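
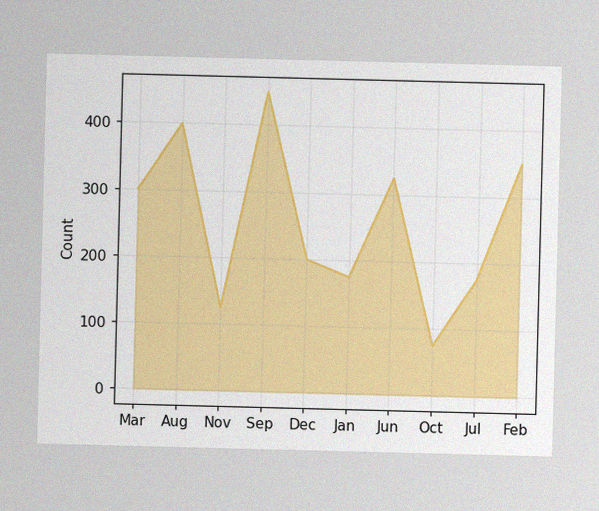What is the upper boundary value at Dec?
The image has some photo noise and uneven lighting. At Dec the upper boundary is at 200.

200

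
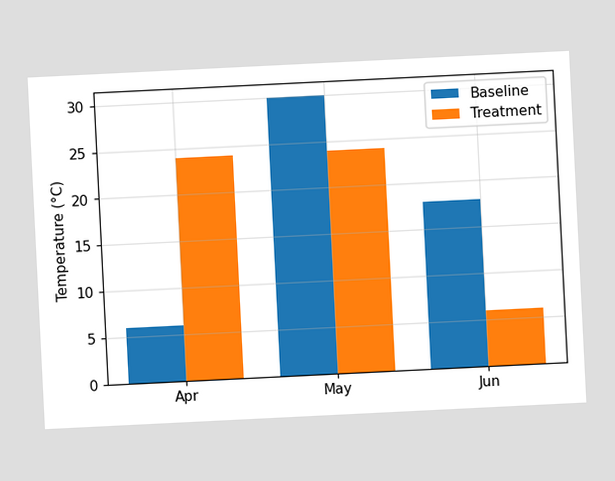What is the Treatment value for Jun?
The chart is tilted about 3° counter-clockwise. The Treatment bar at Jun reaches 6°C on the y-axis.

6°C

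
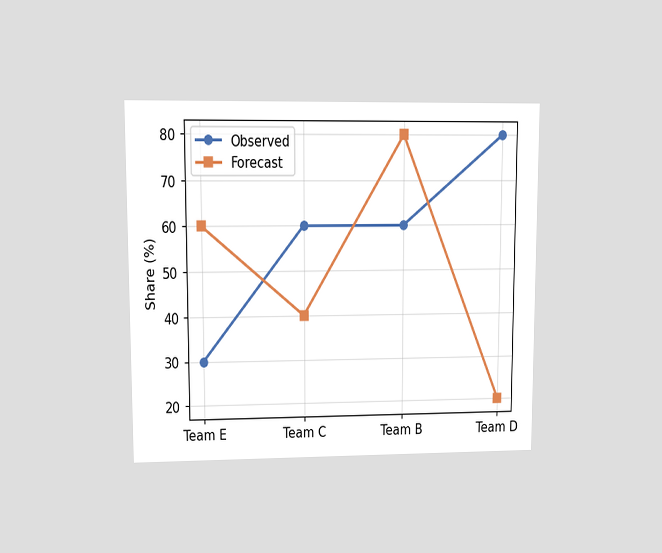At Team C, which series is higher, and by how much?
Observed, by 20%

The chart is viewed at a slight angle. At Team C, Observed sits above the other line by 20%.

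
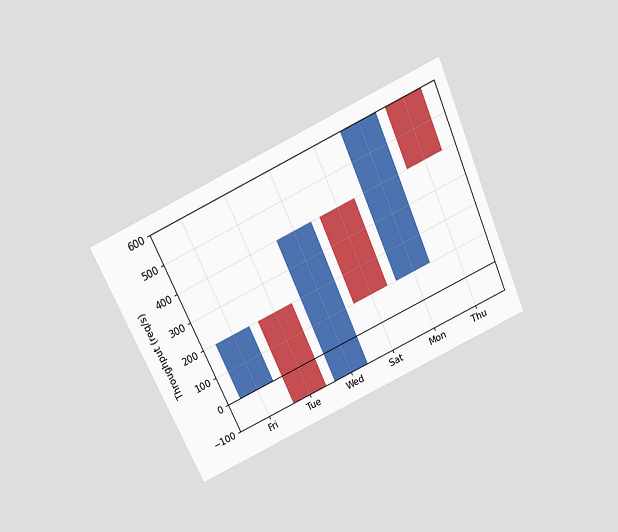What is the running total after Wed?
The chart is tilted about 25° counter-clockwise and viewed slightly from above. After Wed the running total reaches 400req/s.

400req/s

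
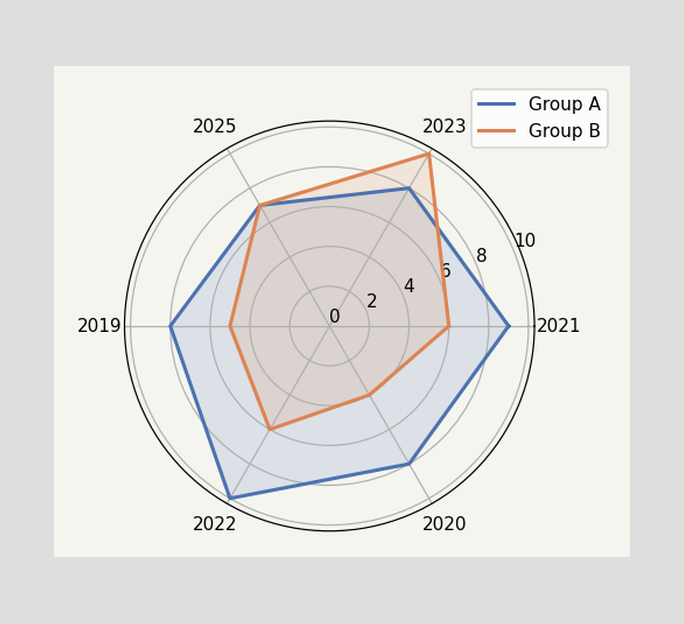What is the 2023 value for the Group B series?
On the 2023 axis, Group B reaches 10.

10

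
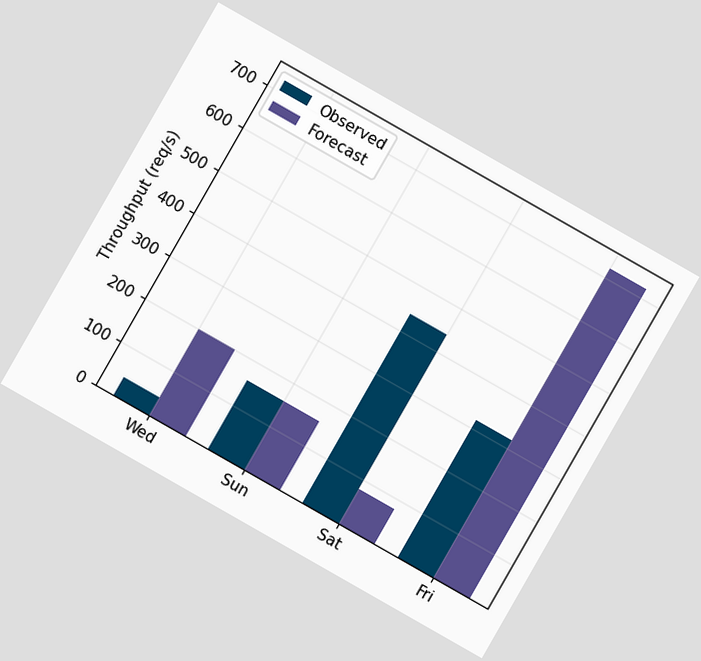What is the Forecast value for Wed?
200req/s

The chart is tilted about 30° clockwise. The Forecast bar at Wed reaches 200req/s on the y-axis.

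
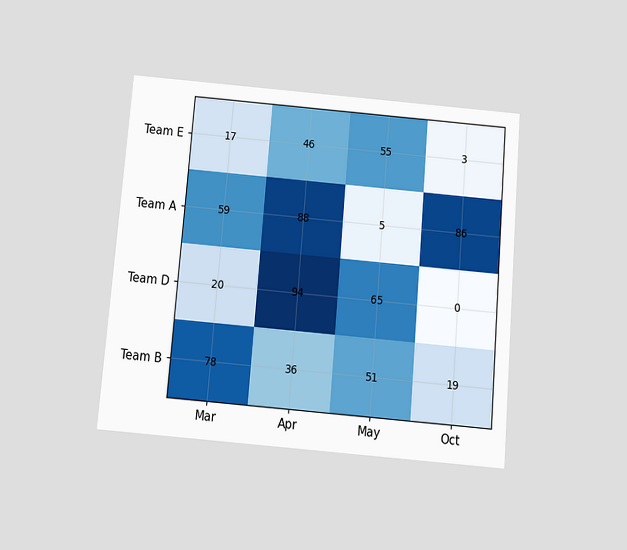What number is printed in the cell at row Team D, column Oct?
0

The chart is tilted about 5° clockwise and viewed slightly from below. The (Team D, Oct) cell reads 0.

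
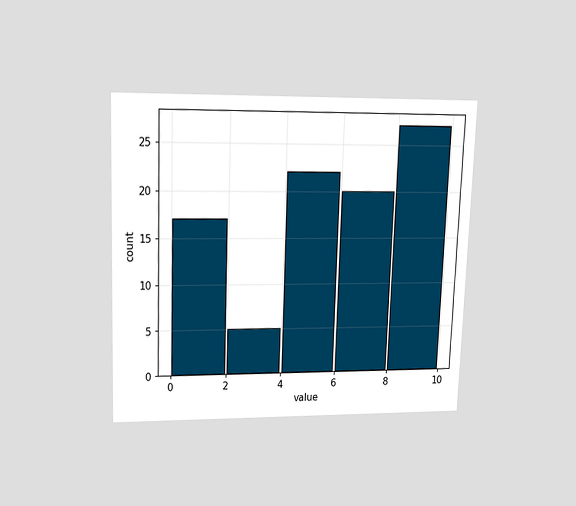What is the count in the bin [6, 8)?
20

The chart is tilted about 2° clockwise and viewed slightly from above. The [6, 8) bin has height 20.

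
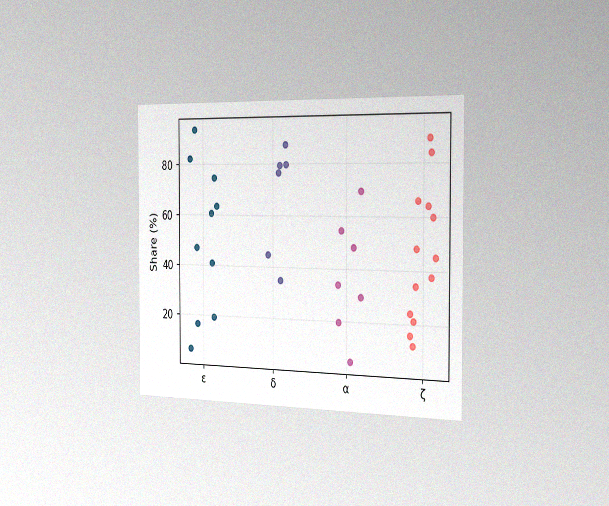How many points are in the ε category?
10

The chart is viewed slightly from the right, with some photo noise. Counting the markers in the ε column gives 10.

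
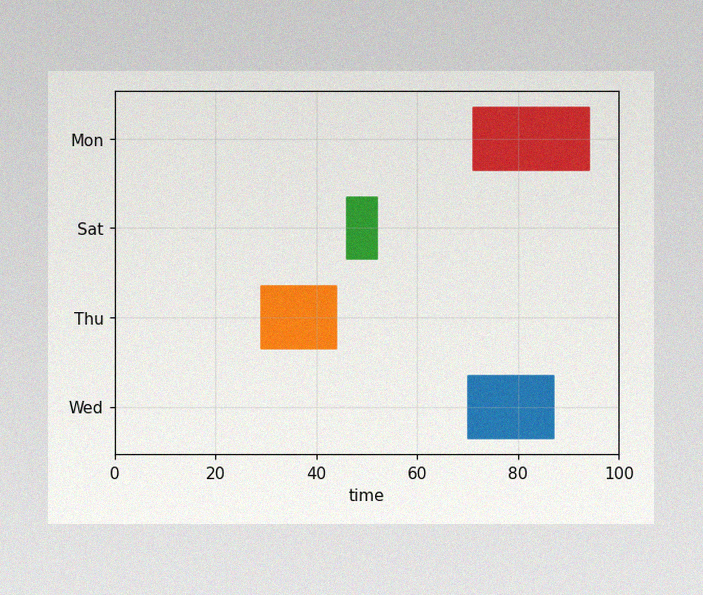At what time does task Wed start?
70

The image has some photo noise and uneven lighting. The Wed bar begins at t=70.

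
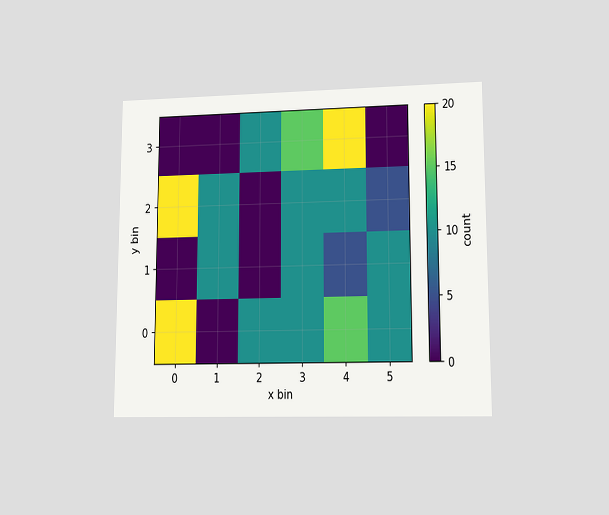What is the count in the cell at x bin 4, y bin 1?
The chart is viewed at a slight angle. Matching the cell (4, 1) against the colorbar gives 5.

5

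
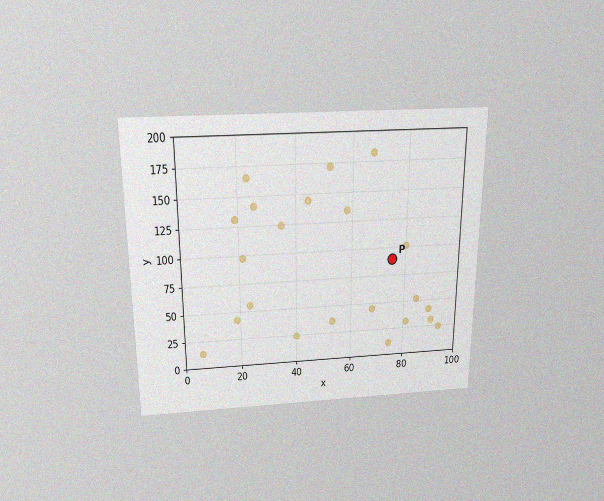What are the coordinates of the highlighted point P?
(75, 90)

The chart is viewed slightly from above, with some photo noise. Following the gridlines from P to each axis, P sits at (75, 90).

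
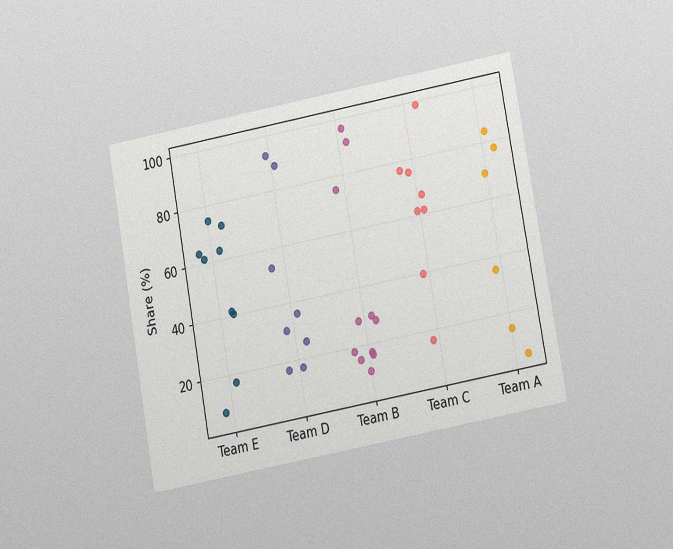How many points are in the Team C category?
8

The chart is tilted about 10° counter-clockwise and viewed at a slight angle, with some photo noise. Counting the markers in the Team C column gives 8.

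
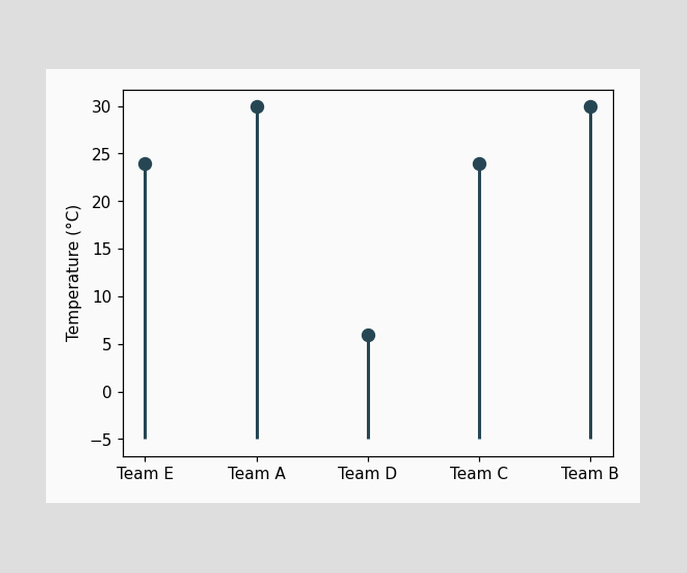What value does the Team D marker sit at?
The Team D marker sits at 6°C.

6°C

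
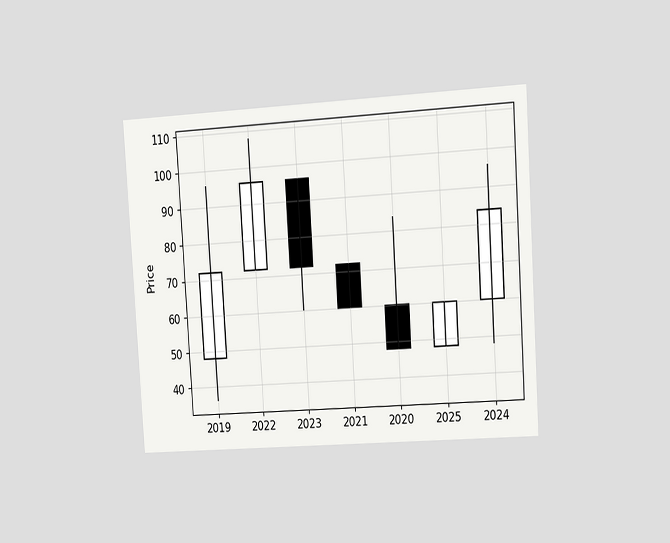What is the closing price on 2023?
72

The chart is tilted about 4° counter-clockwise and viewed at a slight angle. The 2023 candle closes at 72.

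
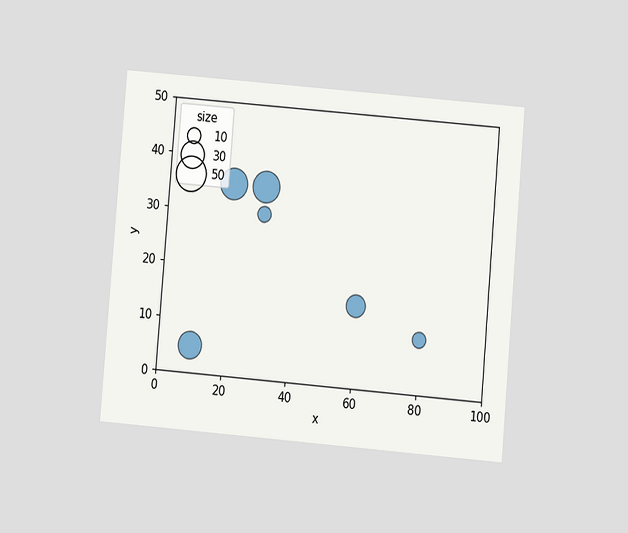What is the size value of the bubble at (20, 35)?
The chart is tilted about 5° clockwise and viewed at a slight angle. Matching the bubble at (20, 35) against the size legend gives 40.

40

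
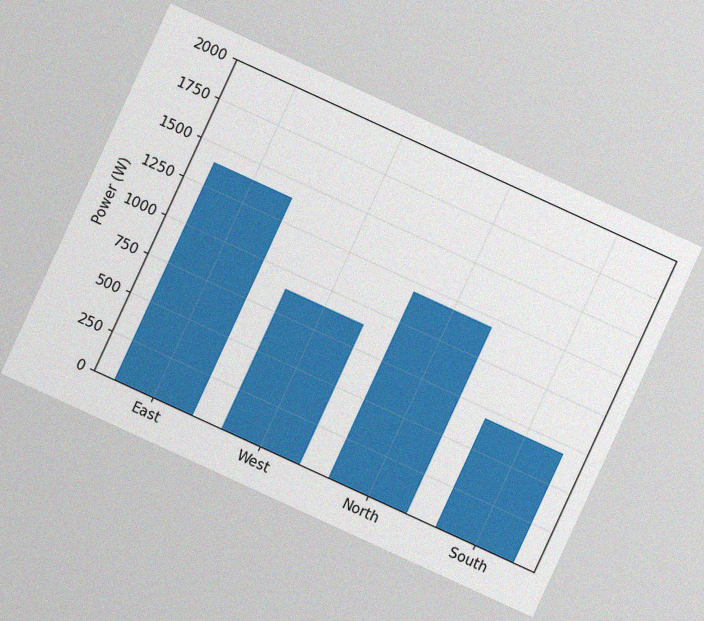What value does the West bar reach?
900W

The chart is tilted about 25° clockwise, with some photo noise. Reading along the chart's y-axis, the West bar reaches 900W.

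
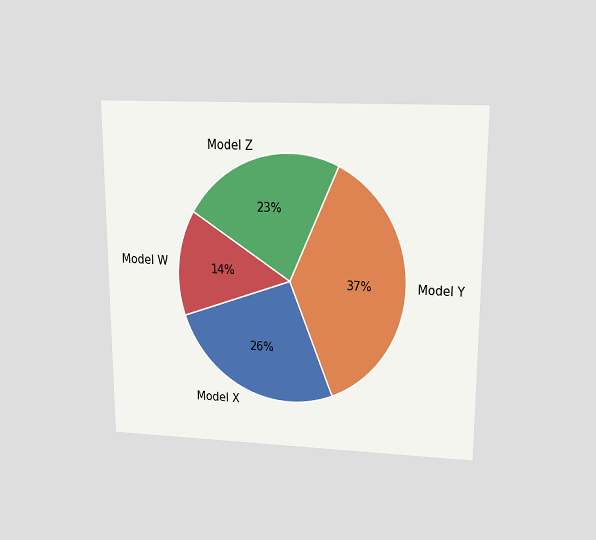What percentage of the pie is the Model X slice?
The chart is viewed slightly from above. The Model X slice takes up 26% of the pie.

26%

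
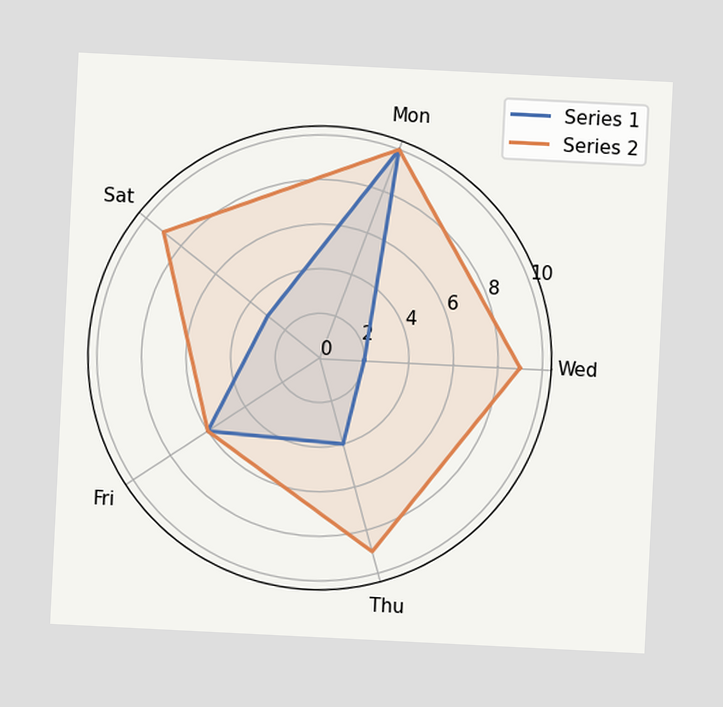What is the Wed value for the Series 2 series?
9

The chart is tilted about 3° clockwise. On the Wed axis, Series 2 reaches 9.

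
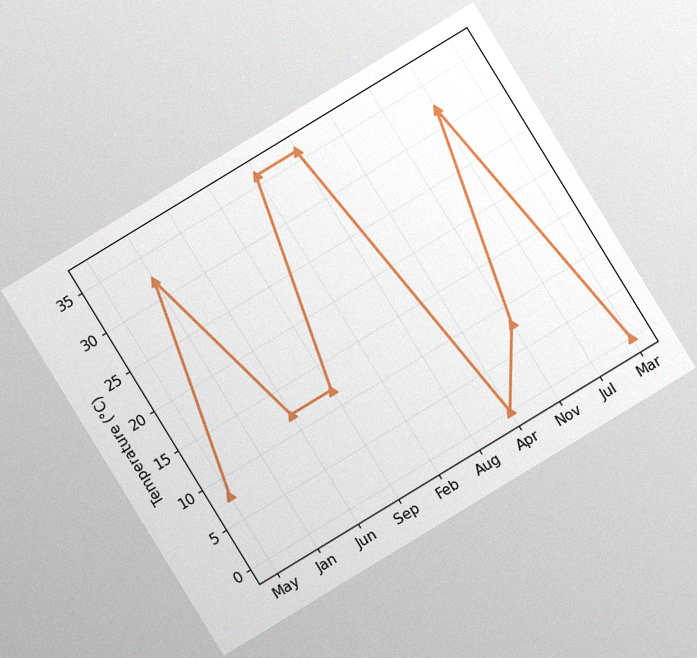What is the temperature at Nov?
8°C

The chart is tilted about 31° counter-clockwise, with some photo noise. At Nov, the line is at 8°C.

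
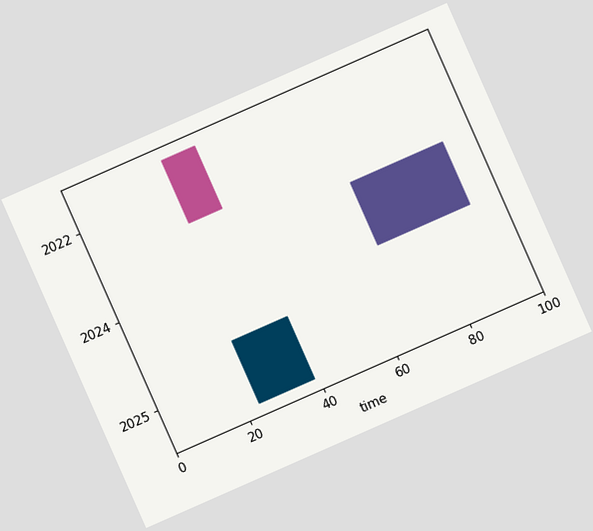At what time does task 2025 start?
The chart is tilted about 24° counter-clockwise. The 2025 bar begins at t=24.

24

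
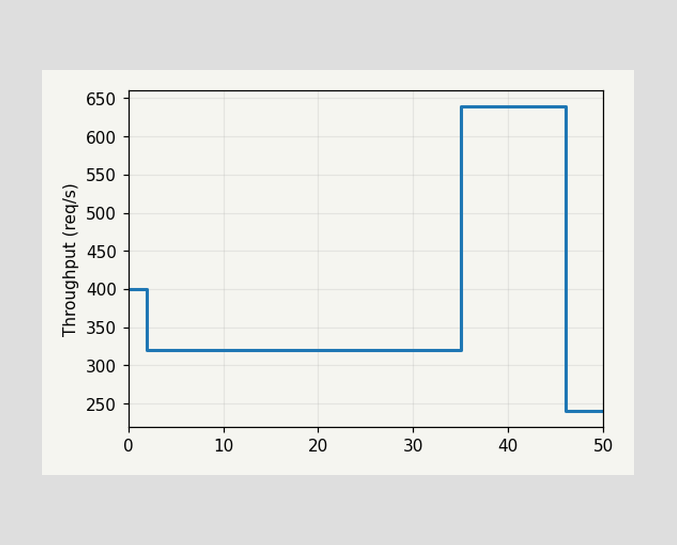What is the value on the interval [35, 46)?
640req/s

On [35, 46) the step sits at 640req/s.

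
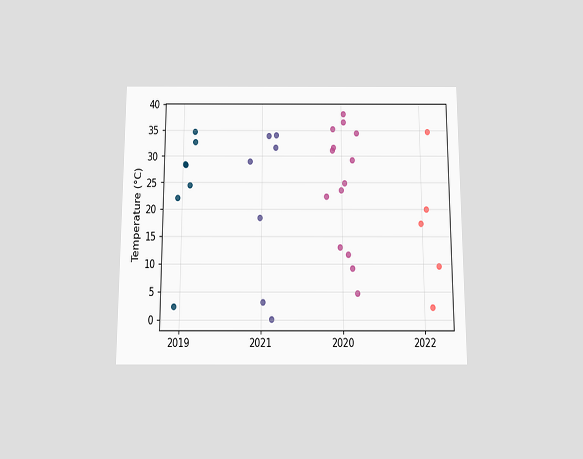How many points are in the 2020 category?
14

The chart is viewed slightly from below. Counting the markers in the 2020 column gives 14.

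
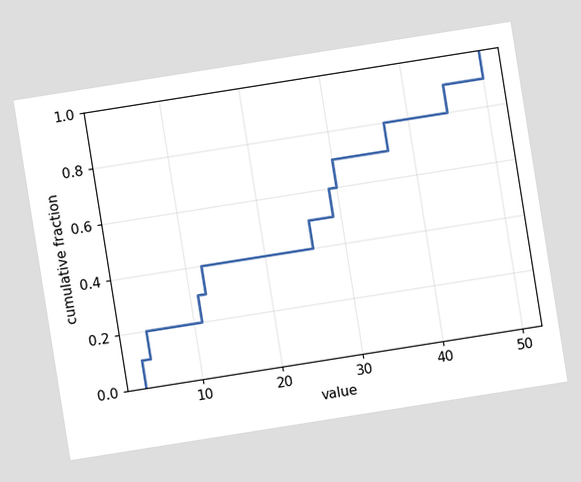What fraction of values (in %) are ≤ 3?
The chart is tilted about 9° counter-clockwise. At x=3 the ECDF step is at 10%.

10%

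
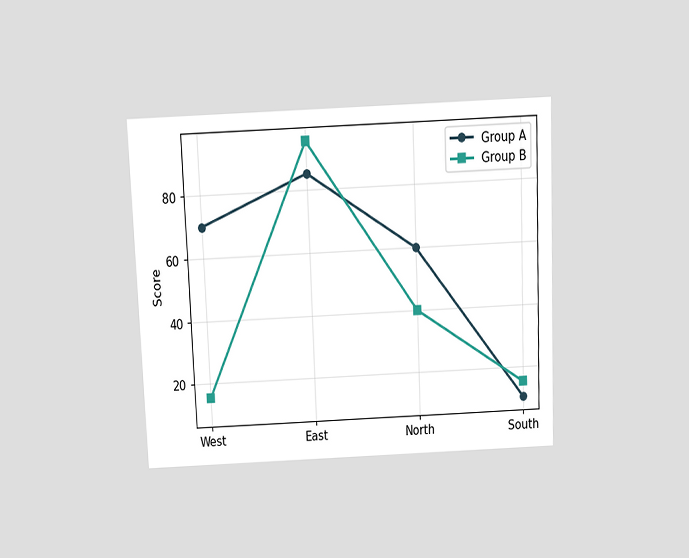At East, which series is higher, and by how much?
The chart is tilted about 2° counter-clockwise and viewed slightly from above. At East, Group B sits above the other line by 10.

Group B, by 10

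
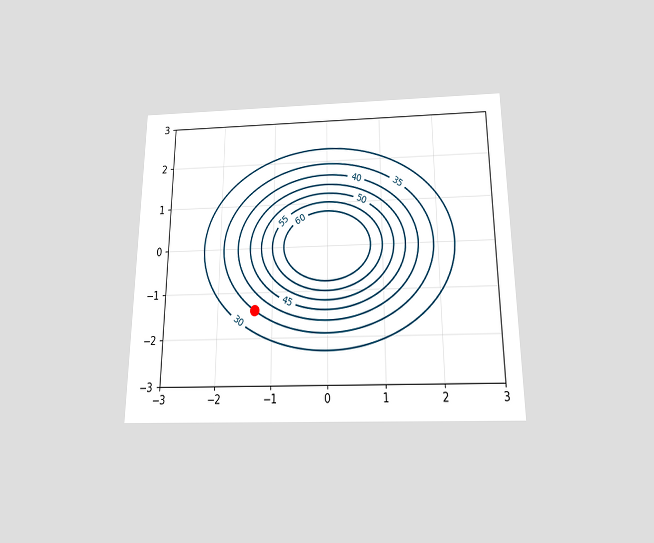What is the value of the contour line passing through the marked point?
The chart is viewed slightly from below. The marked point sits on the contour labelled 35.

35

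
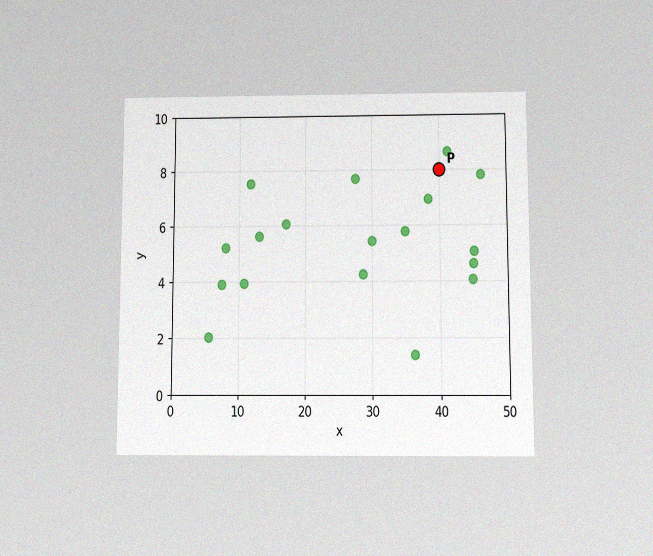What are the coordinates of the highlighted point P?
(40, 8)

The chart is viewed slightly from below, with some photo noise. Following the gridlines from P to each axis, P sits at (40, 8).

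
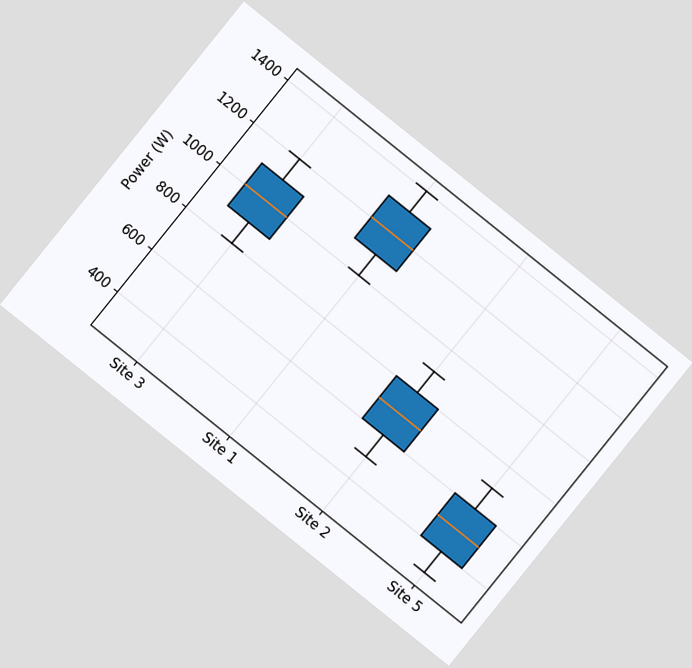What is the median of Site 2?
700W

The chart is tilted about 39° clockwise. The median line in the Site 2 box sits at 700W.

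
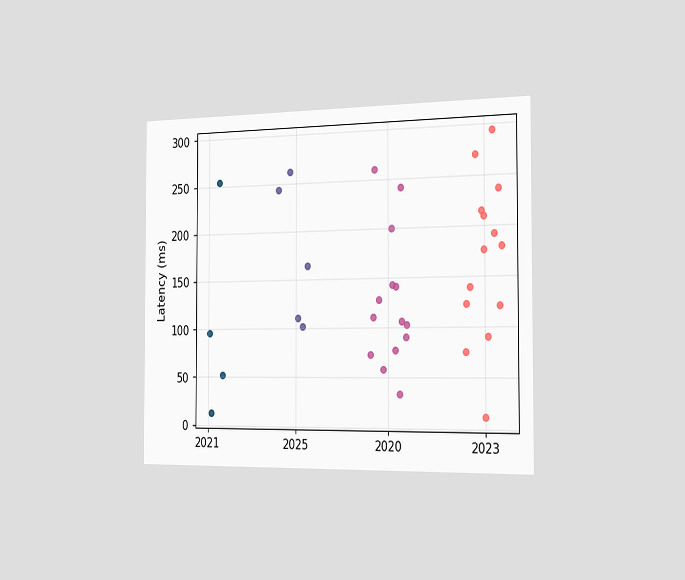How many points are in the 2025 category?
The chart is viewed slightly from the right. Counting the markers in the 2025 column gives 5.

5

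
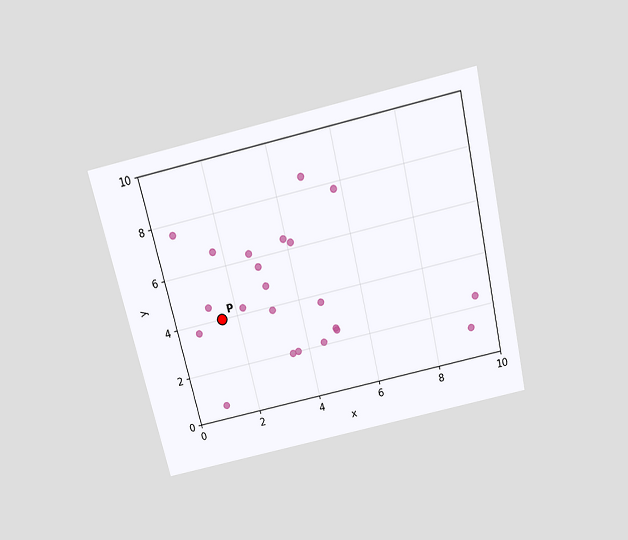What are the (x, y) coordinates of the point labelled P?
(1.5, 4)

The chart is tilted about 13° counter-clockwise and viewed slightly from above. Following the gridlines from P to each axis, P sits at (1.5, 4).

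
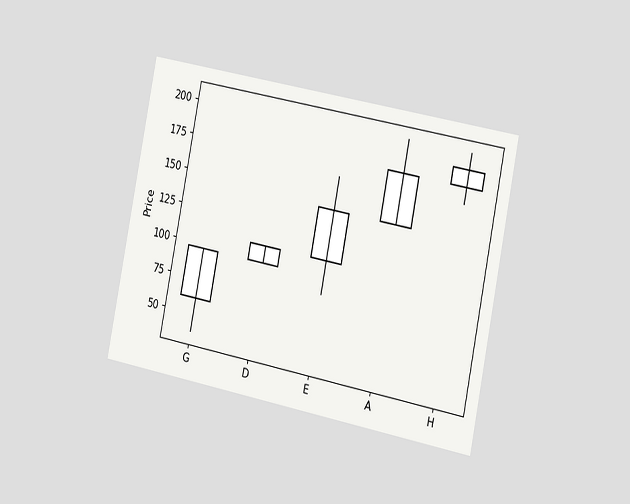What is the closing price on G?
96

The chart is tilted about 11° clockwise and viewed slightly from the right. The G candle closes at 96.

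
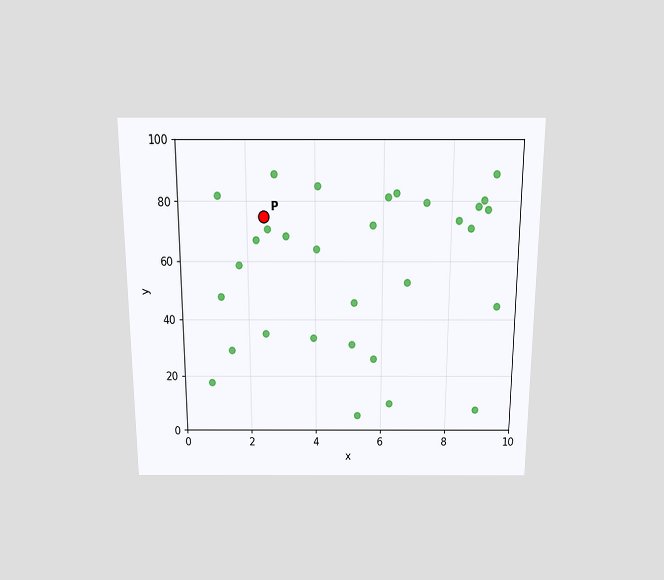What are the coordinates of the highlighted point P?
The chart is viewed slightly from above. Following the gridlines from P to each axis, P sits at (2.5, 75).

(2.5, 75)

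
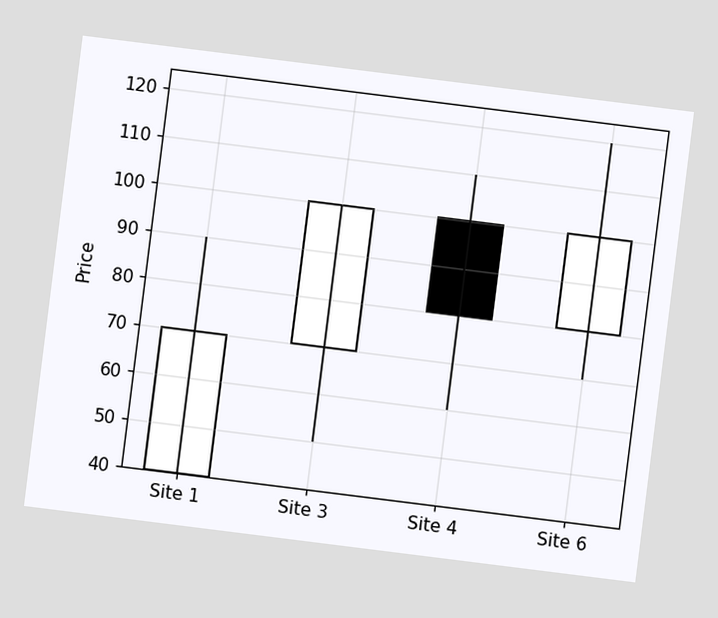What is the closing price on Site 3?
100

The chart is tilted about 7° clockwise. The Site 3 candle closes at 100.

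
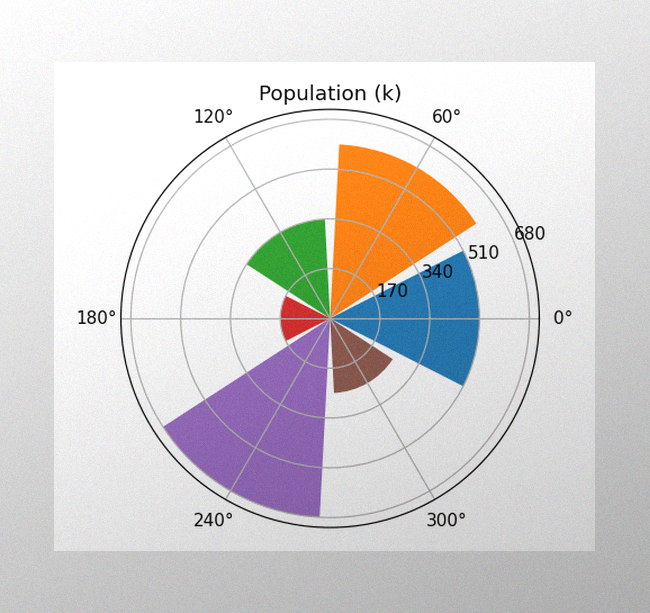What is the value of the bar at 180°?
170k

The image has some photo noise and uneven lighting. The bar at 180° reaches 170k on the radial axis.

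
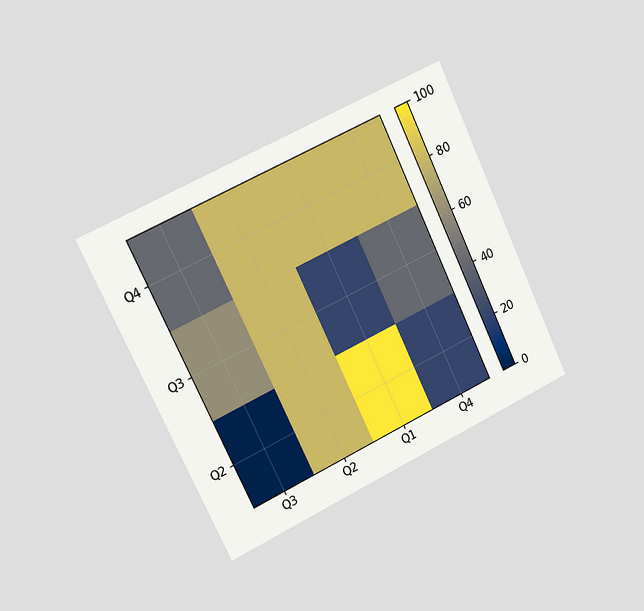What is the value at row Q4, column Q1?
80

The chart is tilted about 25° counter-clockwise and viewed slightly from the left. Matching cell (Q4, Q1) against the colorbar gives 80.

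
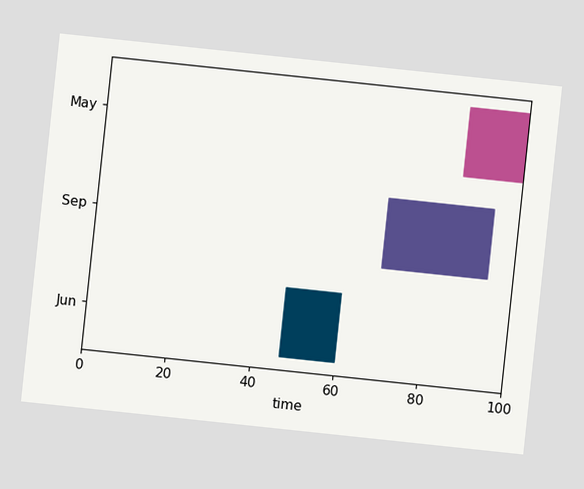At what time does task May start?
The chart is tilted about 6° clockwise. The May bar begins at t=86.

86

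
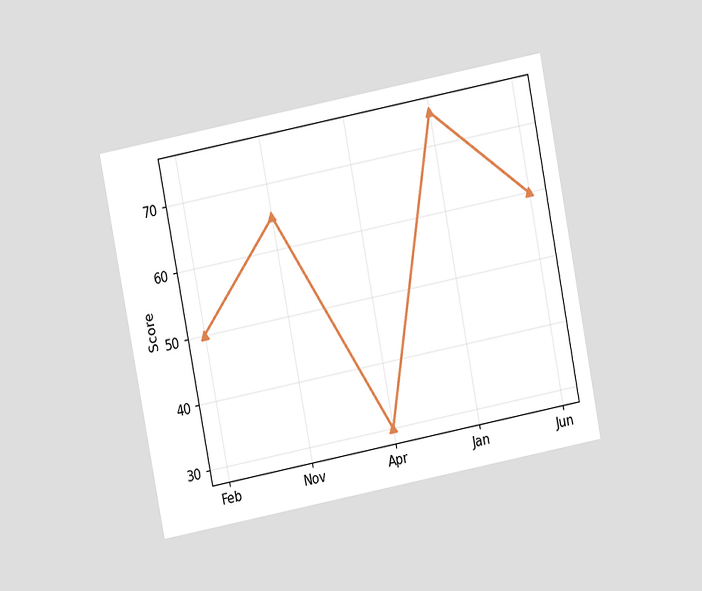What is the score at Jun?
The chart is tilted about 11° counter-clockwise and viewed at a slight angle. At Jun, the line is at 60.

60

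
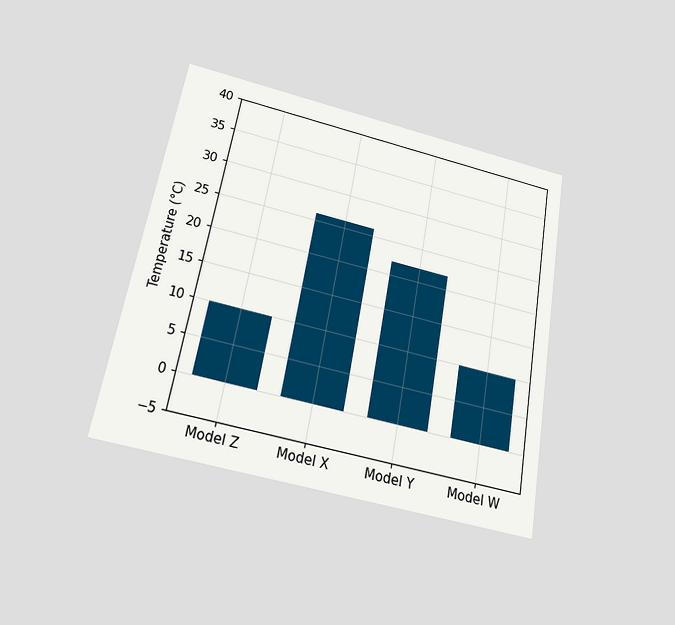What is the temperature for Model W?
The chart is tilted about 10° clockwise and viewed slightly from below. Reading along the chart's y-axis, the Model W bar reaches 10°C.

10°C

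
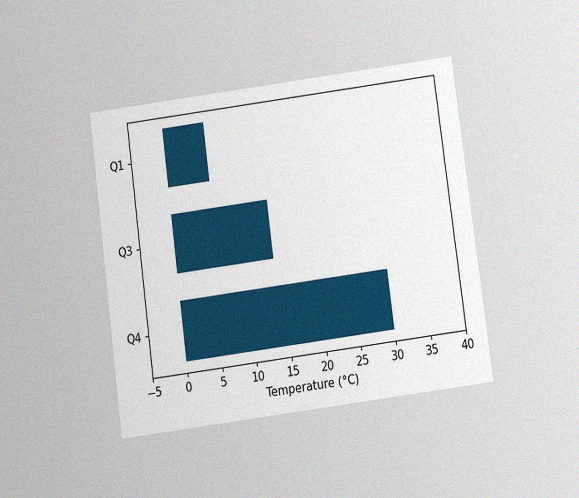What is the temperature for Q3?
The chart is tilted about 8° counter-clockwise and viewed slightly from below, with some photo noise. Reading along the chart's x-axis, the Q3 bar reaches 14°C.

14°C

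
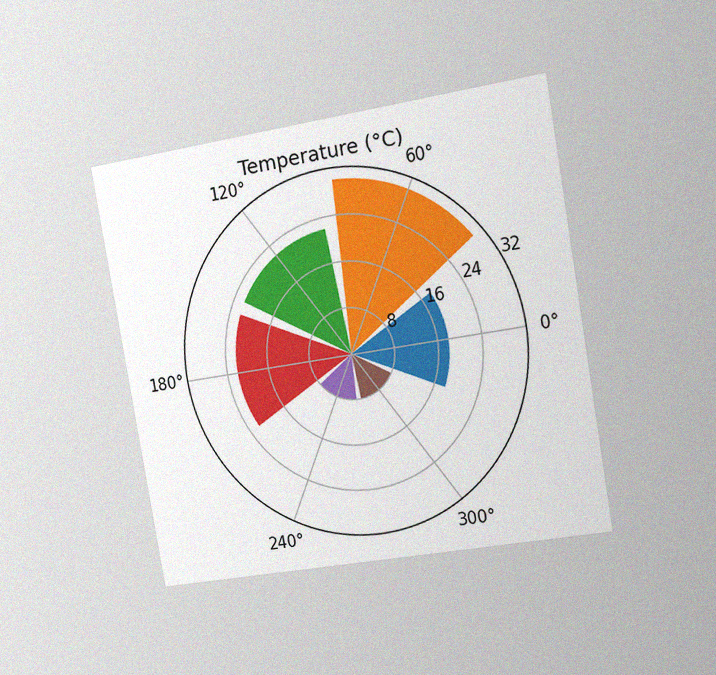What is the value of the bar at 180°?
22°C

The chart is tilted about 10° counter-clockwise and viewed slightly from the right, with some photo noise. The bar at 180° reaches 22°C on the radial axis.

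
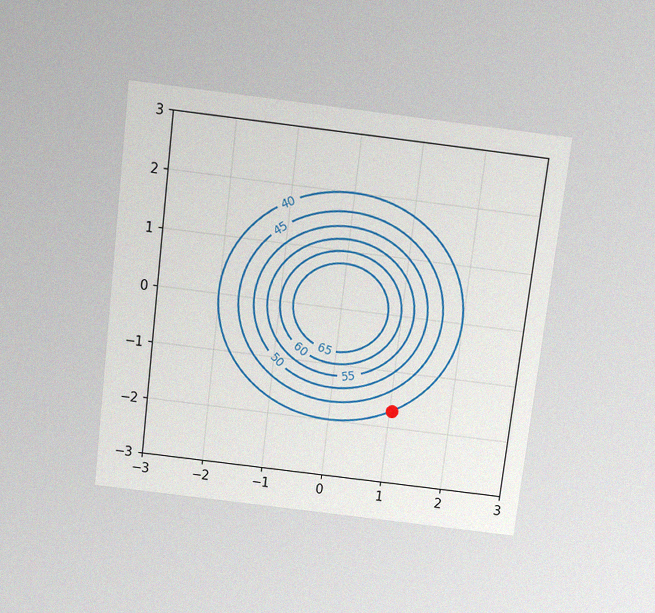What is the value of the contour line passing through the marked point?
40

The chart is tilted about 7° clockwise and viewed slightly from above, with some photo noise. The marked point sits on the contour labelled 40.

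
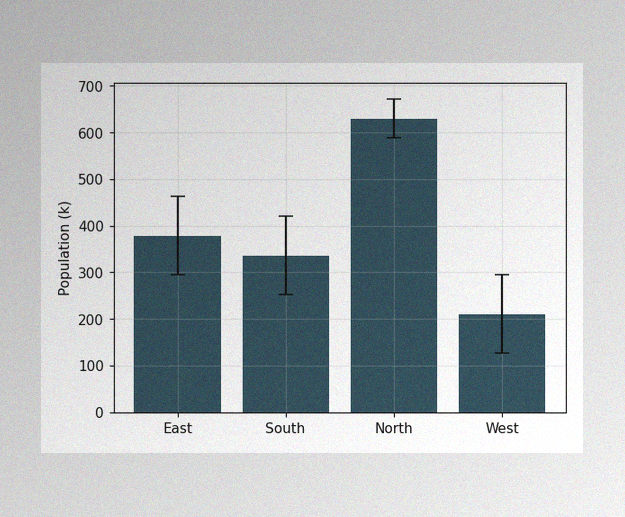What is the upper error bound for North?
The image has some photo noise and uneven lighting. The North bar's upper whisker reaches 672k.

672k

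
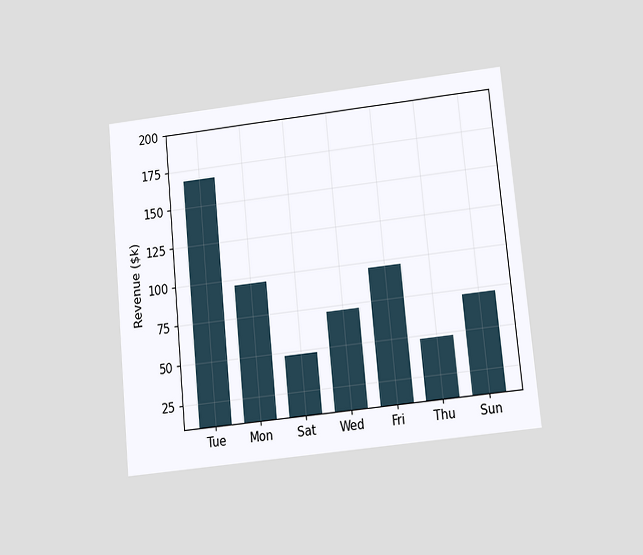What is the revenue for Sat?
The chart is tilted about 6° counter-clockwise and viewed slightly from below. Reading along the chart's y-axis, the Sat bar reaches $48k.

$48k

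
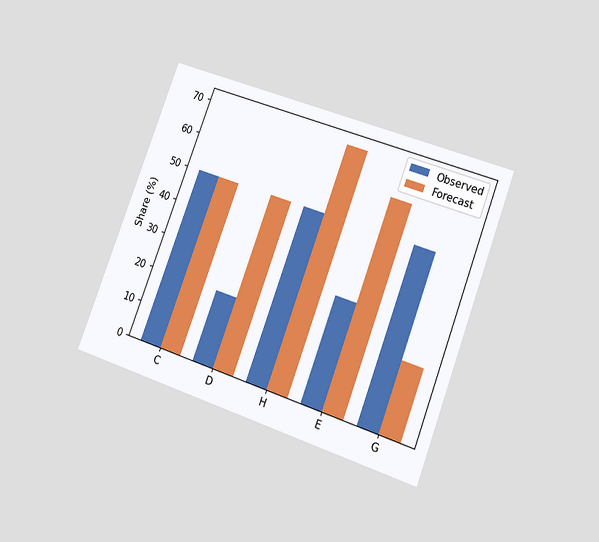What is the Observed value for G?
50%

The chart is tilted about 20° clockwise and viewed at a slight angle. The Observed bar at G reaches 50% on the y-axis.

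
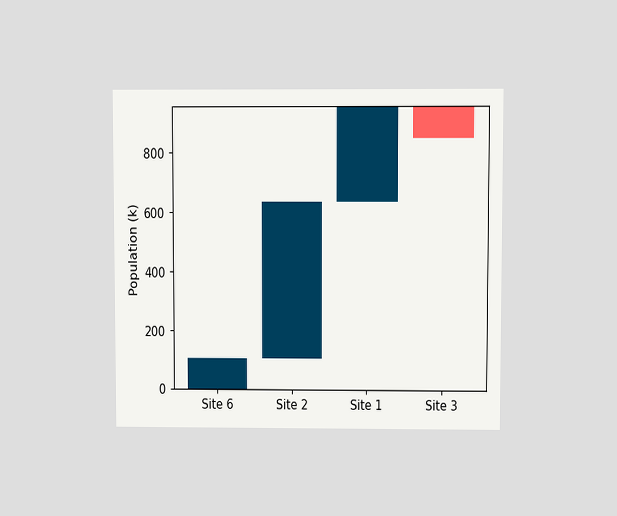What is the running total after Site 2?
636k

The chart is viewed at a slight angle. After Site 2 the running total reaches 636k.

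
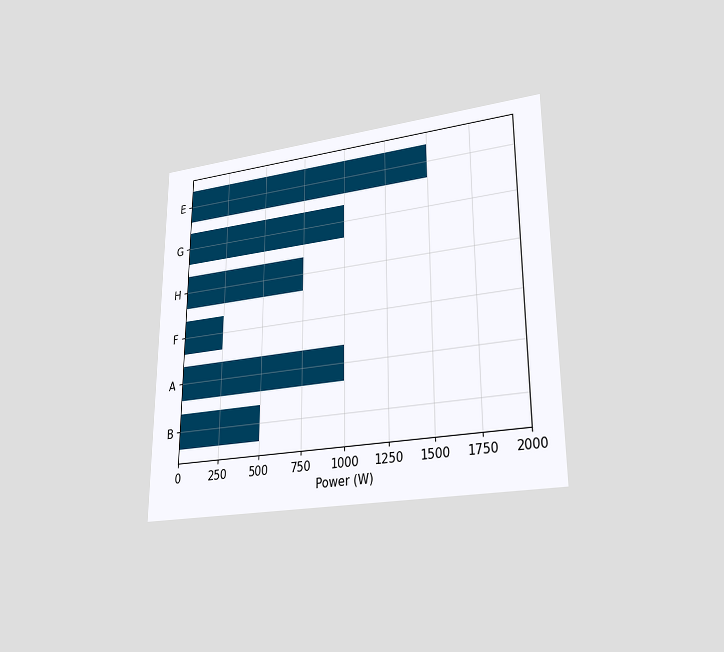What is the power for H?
750W

The chart is viewed at a slight angle. Reading along the chart's x-axis, the H bar reaches 750W.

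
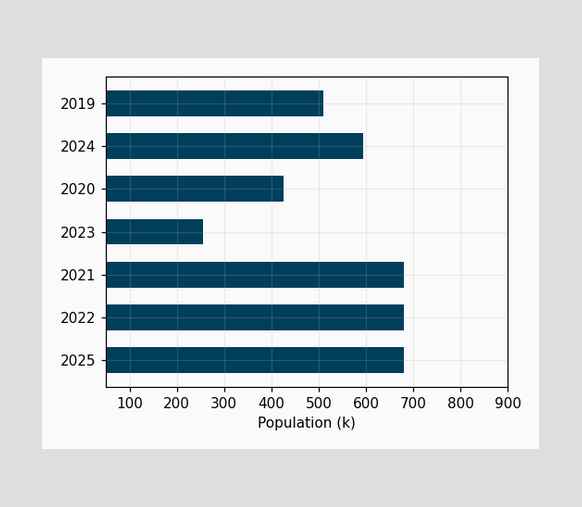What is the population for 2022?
Reading along the chart's x-axis, the 2022 bar reaches 680k.

680k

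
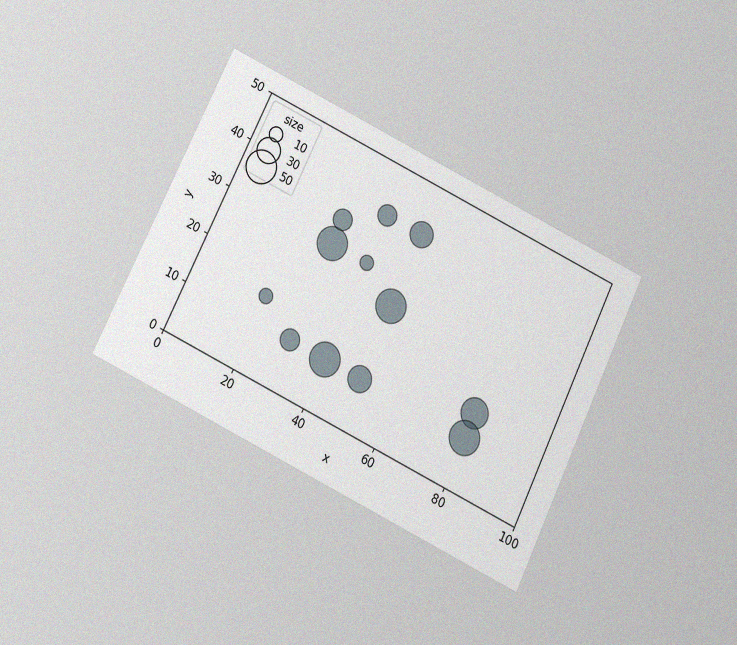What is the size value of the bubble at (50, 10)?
30

The chart is tilted about 26° clockwise and viewed slightly from below, with some photo noise. Matching the bubble at (50, 10) against the size legend gives 30.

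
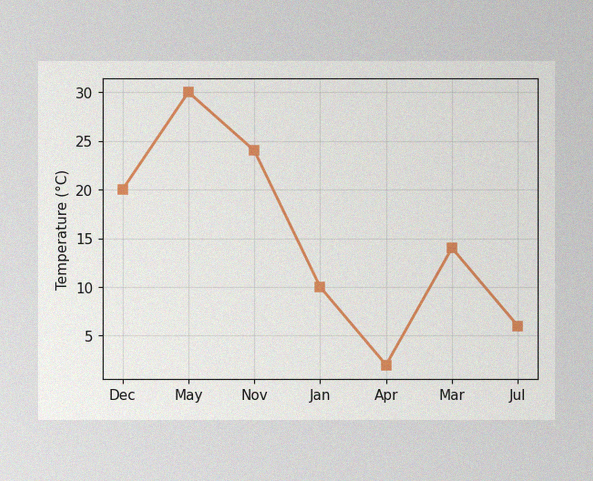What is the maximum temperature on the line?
30°C

The image has some photo noise and uneven lighting. The highest point is at May, and reading across to the y-axis gives 30°C.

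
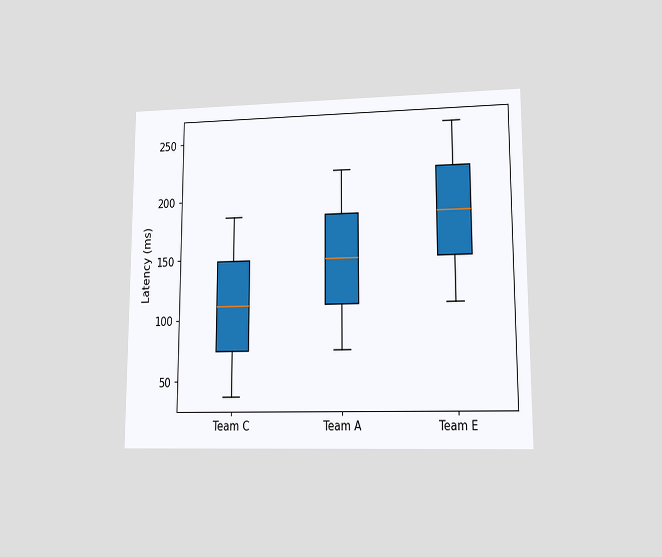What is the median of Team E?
The chart is viewed at a slight angle. The median line in the Team E box sits at 185ms.

185ms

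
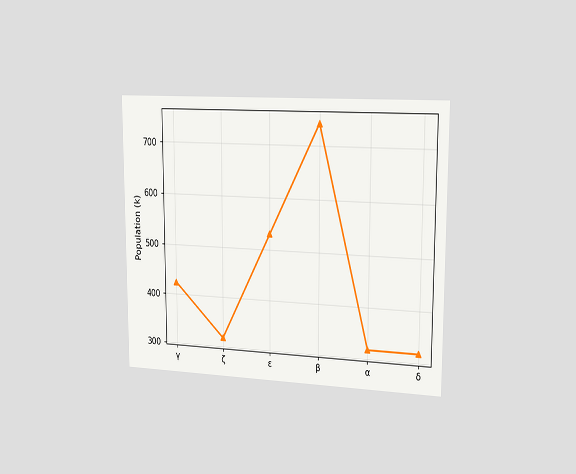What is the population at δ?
The chart is viewed slightly from the right. At δ, the line is at 318k.

318k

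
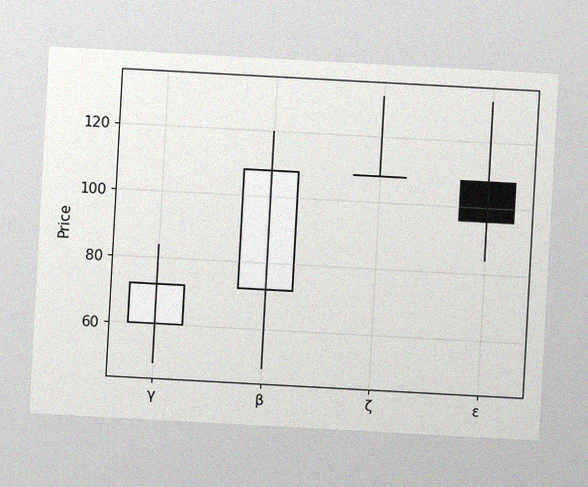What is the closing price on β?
The chart is tilted about 3° clockwise, with some photo noise. The β candle closes at 108.

108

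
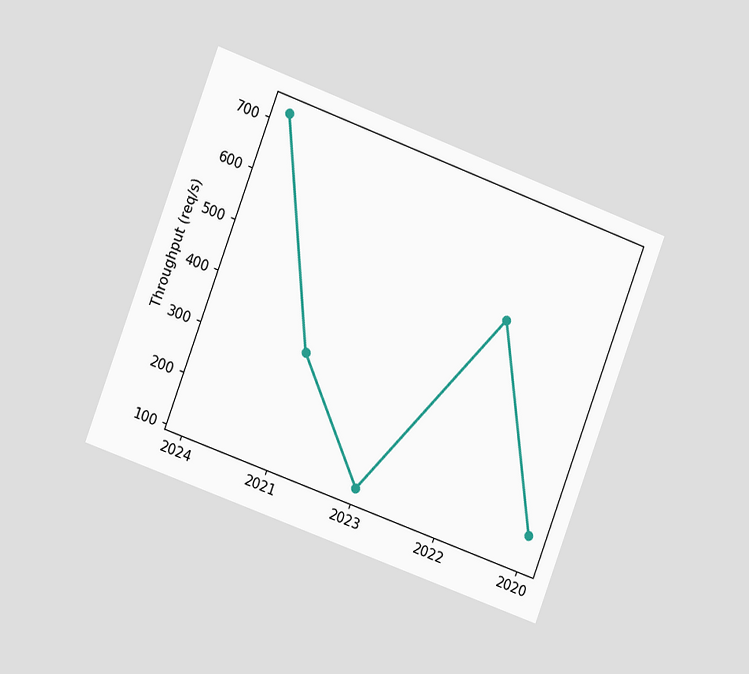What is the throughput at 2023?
The chart is tilted about 20° clockwise and viewed slightly from the left. At 2023, the line is at 120req/s.

120req/s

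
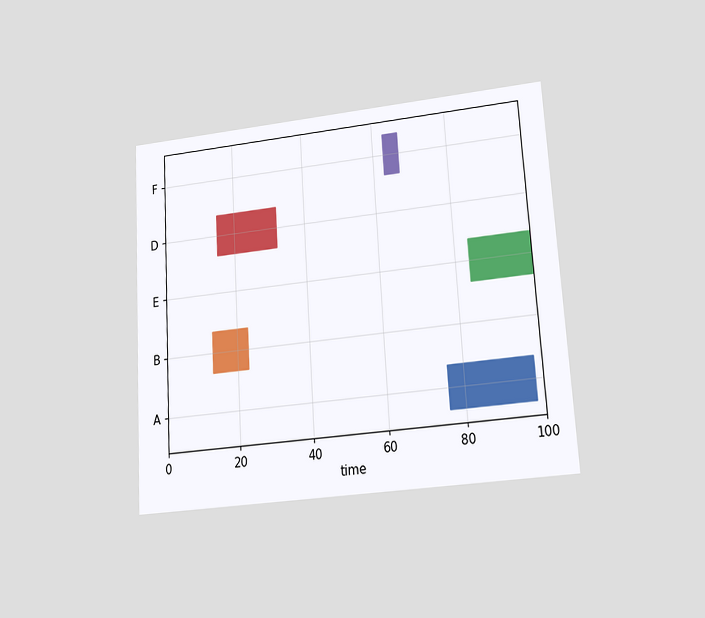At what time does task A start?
76

The chart is tilted about 3° counter-clockwise and viewed at a slight angle. The A bar begins at t=76.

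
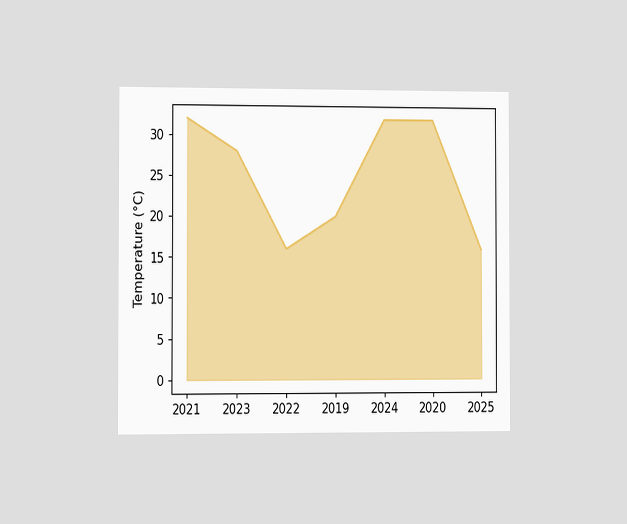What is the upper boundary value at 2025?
16°C

The chart is viewed slightly from the left. At 2025 the upper boundary is at 16°C.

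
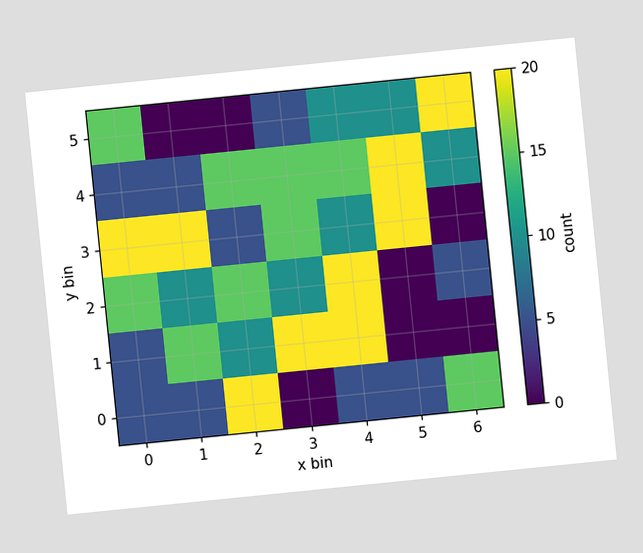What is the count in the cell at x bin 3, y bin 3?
15

The chart is tilted about 6° counter-clockwise. Matching the cell (3, 3) against the colorbar gives 15.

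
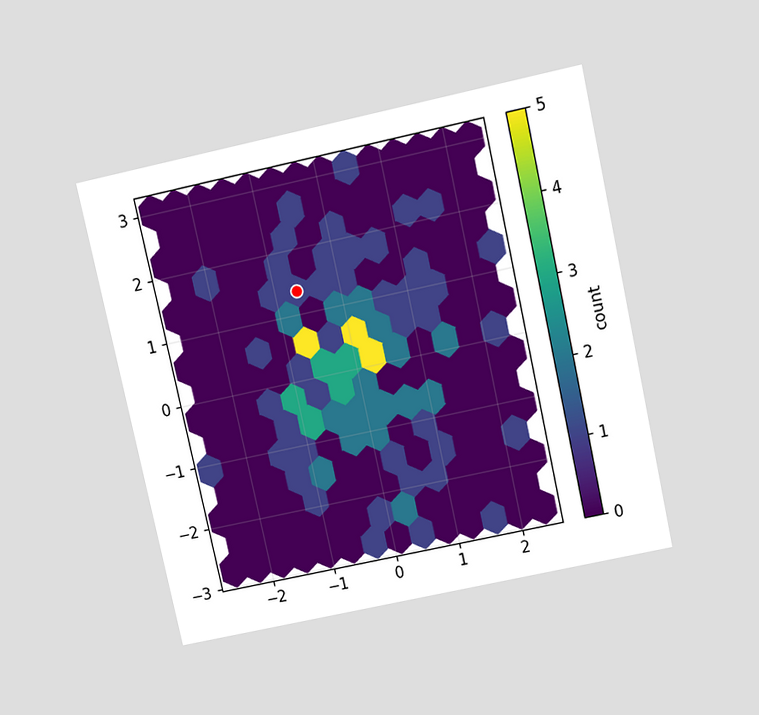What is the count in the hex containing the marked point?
1

The chart is tilted about 12° counter-clockwise and viewed slightly from above. The marked hex reads 1 on the colorbar.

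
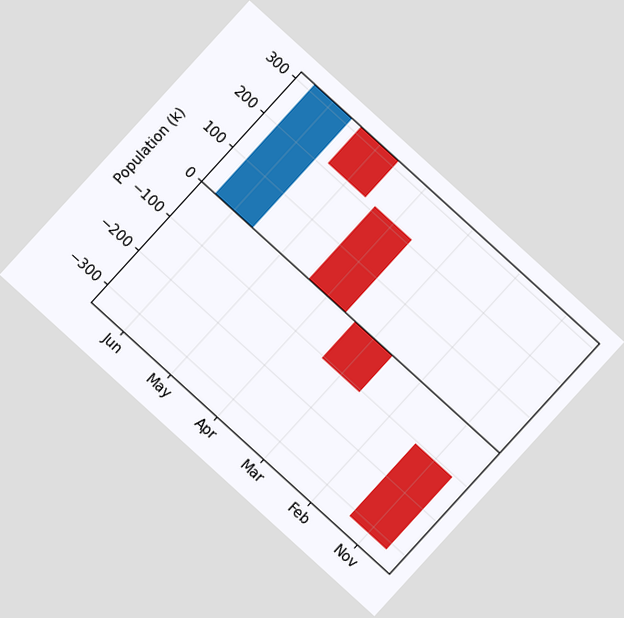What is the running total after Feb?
The chart is tilted about 42° clockwise. After Feb the running total reaches -106k.

-106k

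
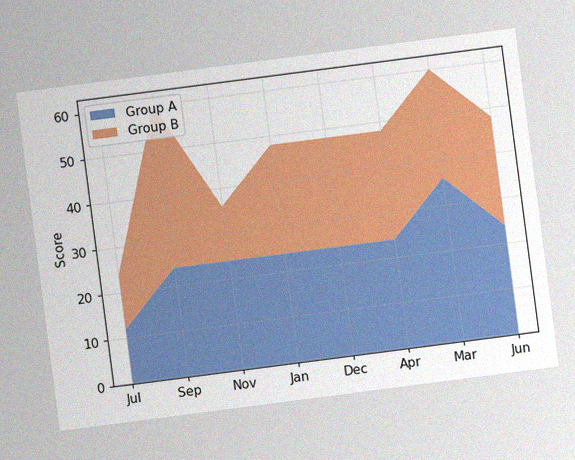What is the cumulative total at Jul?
24

The chart is tilted about 7° counter-clockwise, with some photo noise. The stacked total at Jul reaches 24.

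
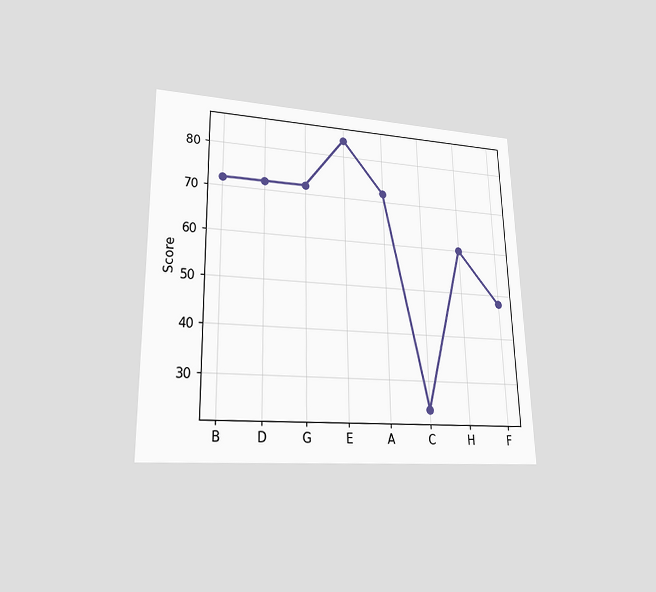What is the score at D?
The chart is viewed at a slight angle. At D, the line is at 72.

72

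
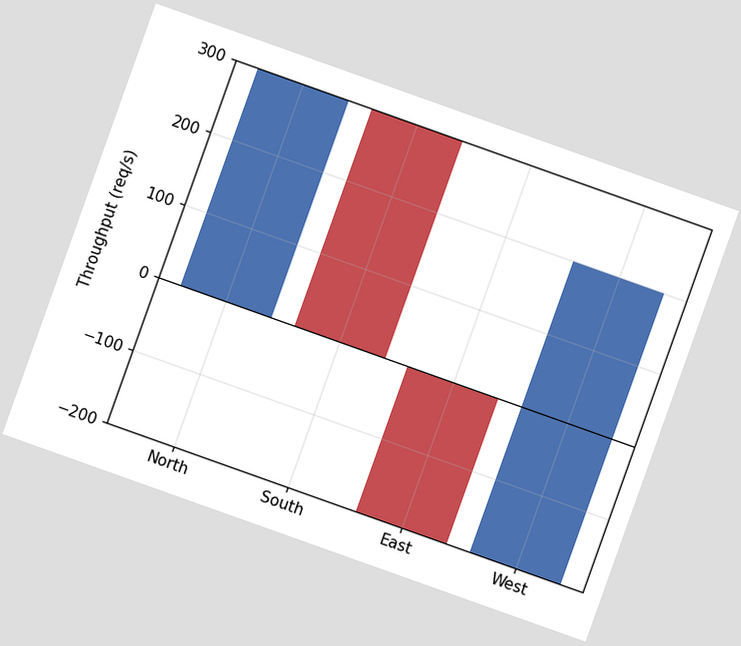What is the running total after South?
The chart is tilted about 20° clockwise. After South the running total reaches 0req/s.

0req/s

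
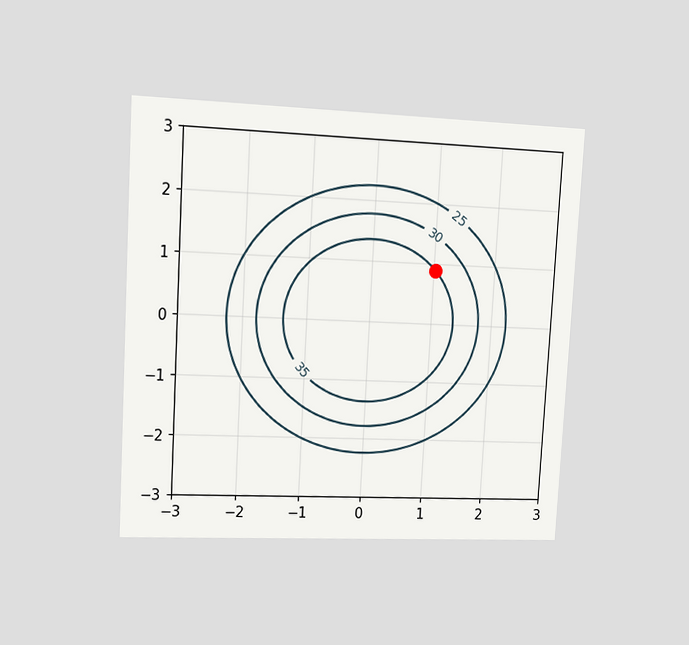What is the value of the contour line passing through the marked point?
35

The chart is tilted about 3° clockwise and viewed at a slight angle. The marked point sits on the contour labelled 35.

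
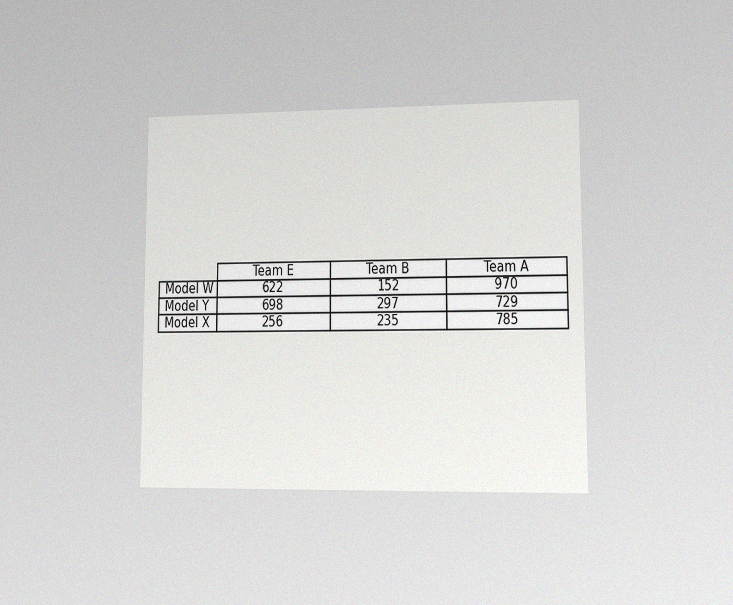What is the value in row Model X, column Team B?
235

The chart is viewed at a slight angle, with some photo noise. The (Model X, Team B) cell reads 235.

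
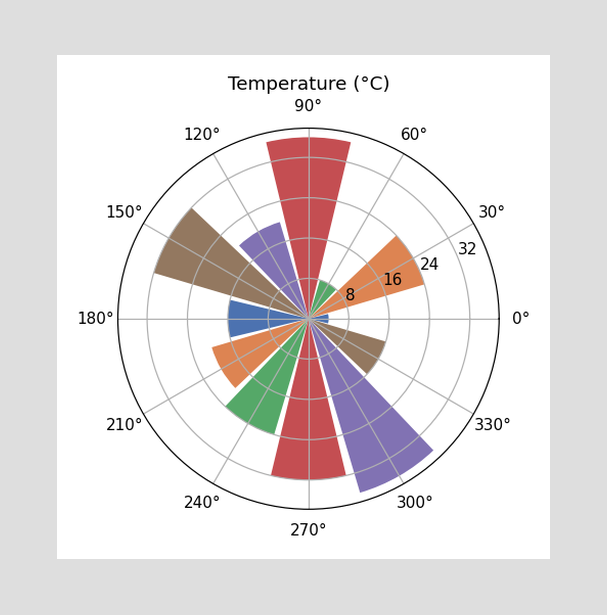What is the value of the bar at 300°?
The bar at 300° reaches 36°C on the radial axis.

36°C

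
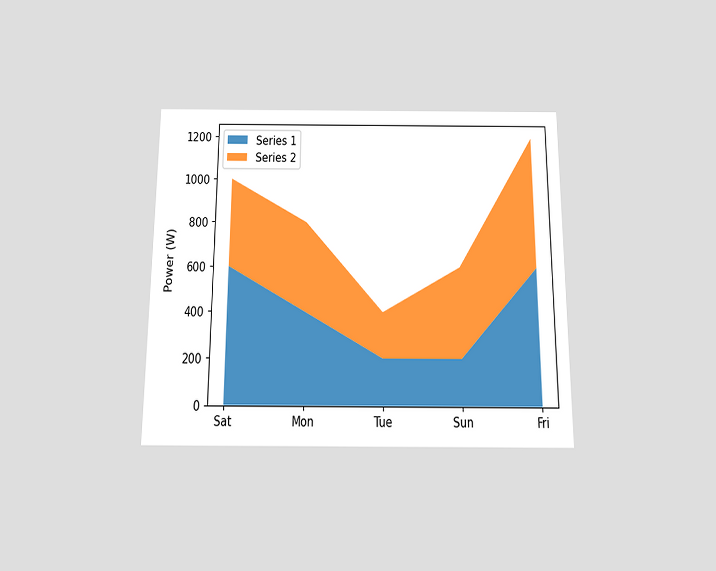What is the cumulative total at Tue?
400W

The chart is viewed slightly from below. The stacked total at Tue reaches 400W.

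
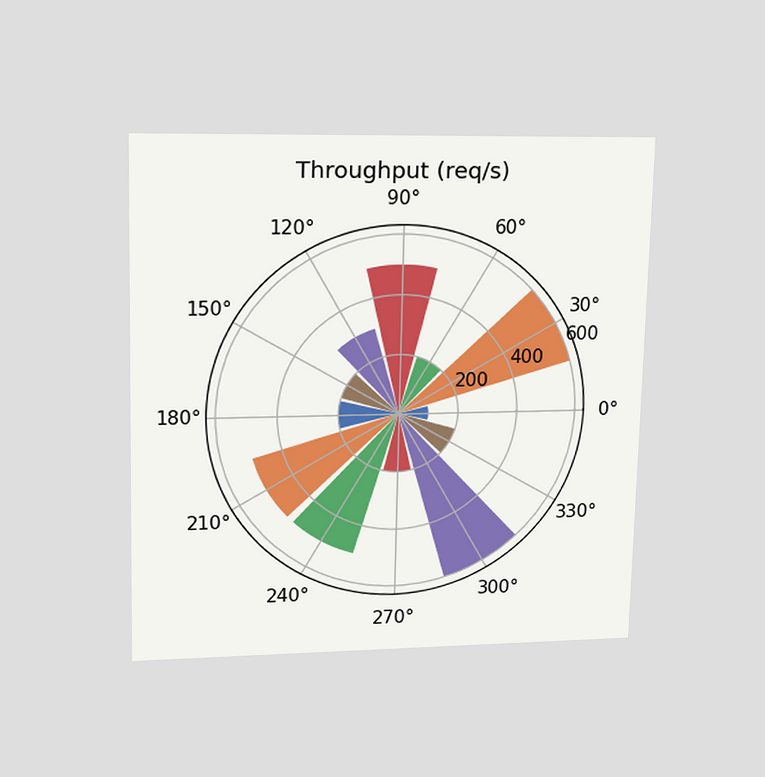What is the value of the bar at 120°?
300req/s

The chart is viewed at a slight angle. The bar at 120° reaches 300req/s on the radial axis.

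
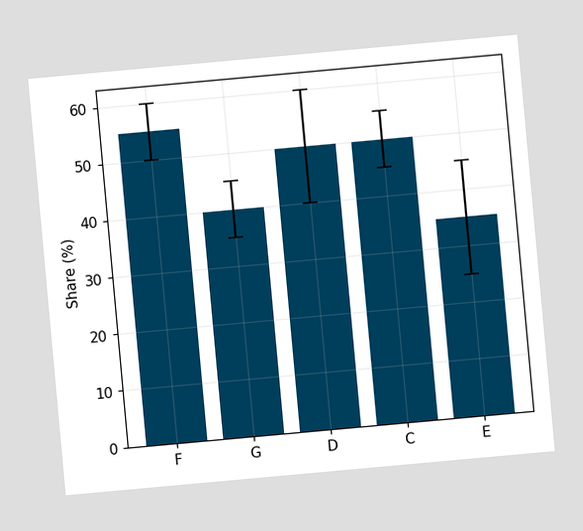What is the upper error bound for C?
55%

The chart is tilted about 5° counter-clockwise. The C bar's upper whisker reaches 55%.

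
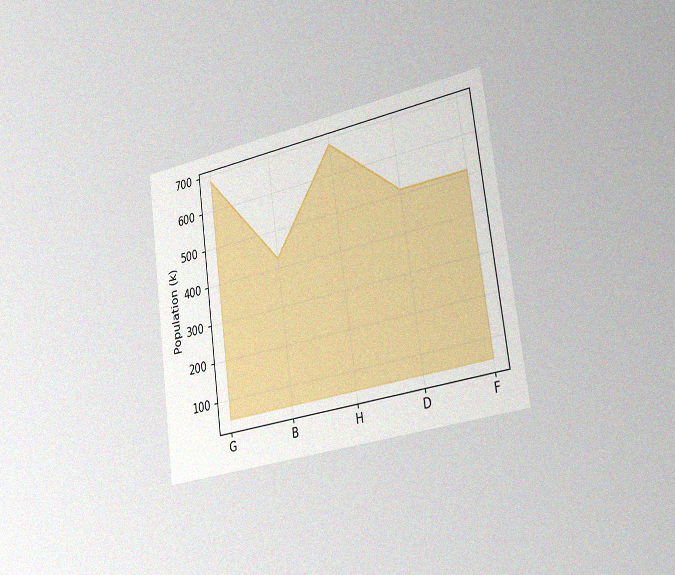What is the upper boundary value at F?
510k

The chart is tilted about 8° counter-clockwise and viewed slightly from the right, with some photo noise. At F the upper boundary is at 510k.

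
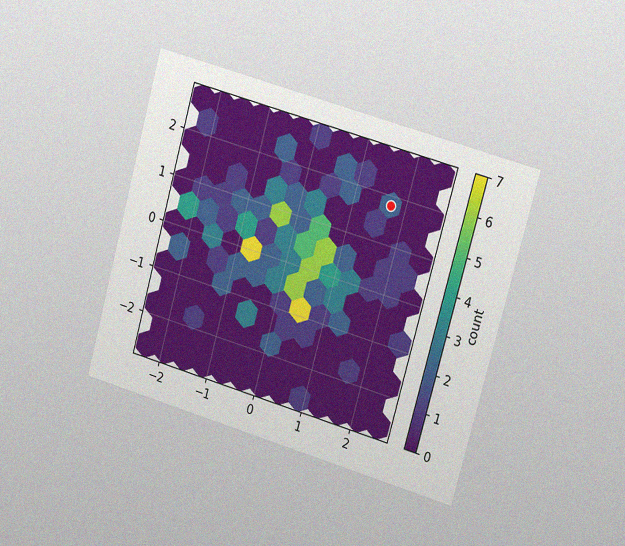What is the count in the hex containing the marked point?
The chart is tilted about 16° clockwise and viewed slightly from the right, with some photo noise. The marked hex reads 2 on the colorbar.

2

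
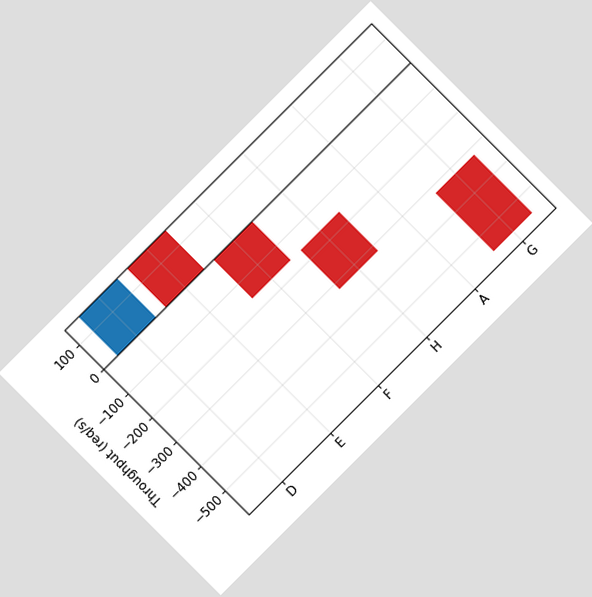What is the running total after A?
-320req/s

The chart is tilted about 45° counter-clockwise. After A the running total reaches -320req/s.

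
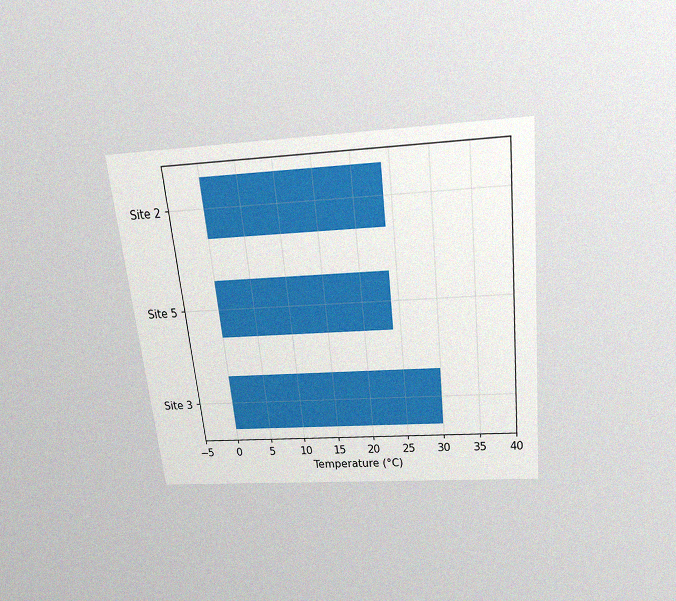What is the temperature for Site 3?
The chart is tilted about 6° counter-clockwise and viewed slightly from above, with some photo noise. Reading along the chart's x-axis, the Site 3 bar reaches 30°C.

30°C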